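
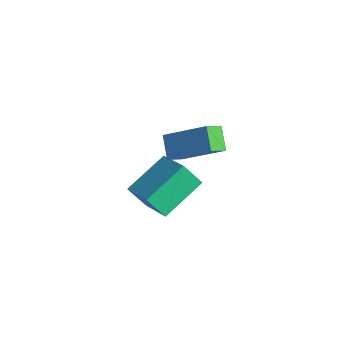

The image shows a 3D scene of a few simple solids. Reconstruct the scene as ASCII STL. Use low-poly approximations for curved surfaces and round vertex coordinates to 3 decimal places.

solid 
facet normal -0.427 -0.441 0.790
outer loop
vertex -1.076 0.005 1.229
vertex -2.618 0.165 0.484
vertex -0.844 -1.763 0.368
endloop
endfacet
facet normal 0.897 -0.093 0.433
outer loop
vertex -0.362 -1.265 -0.524
vertex -1.076 0.005 1.229
vertex -0.844 -1.763 0.368
endloop
endfacet
facet normal -0.427 -0.440 0.790
outer loop
vertex -0.844 -1.763 0.368
vertex -2.618 0.165 0.484
vertex -2.387 -1.603 -0.377
endloop
endfacet
facet normal 0.117 -0.893 -0.435
outer loop
vertex -2.387 -1.603 -0.377
vertex -0.362 -1.265 -0.524
vertex -0.844 -1.763 0.368
endloop
endfacet
facet normal -0.117 0.893 0.435
outer loop
vertex -1.076 0.005 1.229
vertex -2.136 0.663 -0.408
vertex -2.618 0.165 0.484
endloop
endfacet
facet normal 0.896 -0.094 0.433
outer loop
vertex -0.593 0.503 0.337
vertex -1.076 0.005 1.229
vertex -0.362 -1.265 -0.524
endloop
endfacet
facet normal -0.117 0.893 0.435
outer loop
vertex -0.593 0.503 0.337
vertex -2.136 0.663 -0.408
vertex -1.076 0.005 1.229
endloop
endfacet
facet normal -0.897 0.093 -0.432
outer loop
vertex -2.618 0.165 0.484
vertex -2.136 0.663 -0.408
vertex -2.387 -1.603 -0.377
endloop
endfacet
facet normal 0.117 -0.893 -0.435
outer loop
vertex -1.904 -1.105 -1.269
vertex -0.362 -1.265 -0.524
vertex -2.387 -1.603 -0.377
endloop
endfacet
facet normal -0.896 0.093 -0.433
outer loop
vertex -2.387 -1.603 -0.377
vertex -2.136 0.663 -0.408
vertex -1.904 -1.105 -1.269
endloop
endfacet
facet normal 0.427 0.440 -0.790
outer loop
vertex -1.904 -1.105 -1.269
vertex -0.593 0.503 0.337
vertex -0.362 -1.265 -0.524
endloop
endfacet
facet normal 0.427 0.441 -0.790
outer loop
vertex -2.136 0.663 -0.408
vertex -0.593 0.503 0.337
vertex -1.904 -1.105 -1.269
endloop
endfacet
facet normal -0.694 -0.433 -0.576
outer loop
vertex -1.05 -0.906 3.581
vertex -1.133 -0.209 3.157
vertex -0.308 -1.218 2.922
endloop
endfacet
facet normal 0.101 -0.850 0.517
outer loop
vertex 1.113 -0.331 4.103
vertex -1.05 -0.906 3.581
vertex -0.308 -1.218 2.922
endloop
endfacet
facet normal -0.694 -0.433 -0.576
outer loop
vertex -0.308 -1.218 2.922
vertex -1.133 -0.209 3.157
vertex -0.391 -0.521 2.498
endloop
endfacet
facet normal 0.714 -0.300 -0.633
outer loop
vertex -0.391 -0.521 2.498
vertex 1.113 -0.331 4.103
vertex -0.308 -1.218 2.922
endloop
endfacet
facet normal -0.714 0.300 0.633
outer loop
vertex -1.05 -0.906 3.581
vertex 0.288 0.678 4.338
vertex -1.133 -0.209 3.157
endloop
endfacet
facet normal 0.101 -0.850 0.517
outer loop
vertex 0.371 -0.019 4.762
vertex -1.05 -0.906 3.581
vertex 1.113 -0.331 4.103
endloop
endfacet
facet normal -0.714 0.300 0.633
outer loop
vertex 0.371 -0.019 4.762
vertex 0.288 0.678 4.338
vertex -1.05 -0.906 3.581
endloop
endfacet
facet normal -0.101 0.850 -0.517
outer loop
vertex -1.133 -0.209 3.157
vertex 0.288 0.678 4.338
vertex -0.391 -0.521 2.498
endloop
endfacet
facet normal 0.714 -0.300 -0.633
outer loop
vertex 1.03 0.366 3.679
vertex 1.113 -0.331 4.103
vertex -0.391 -0.521 2.498
endloop
endfacet
facet normal -0.101 0.850 -0.517
outer loop
vertex -0.391 -0.521 2.498
vertex 0.288 0.678 4.338
vertex 1.03 0.366 3.679
endloop
endfacet
facet normal 0.694 0.433 0.576
outer loop
vertex 1.03 0.366 3.679
vertex 0.371 -0.019 4.762
vertex 1.113 -0.331 4.103
endloop
endfacet
facet normal 0.694 0.433 0.576
outer loop
vertex 0.288 0.678 4.338
vertex 0.371 -0.019 4.762
vertex 1.03 0.366 3.679
endloop
endfacet

endsolid


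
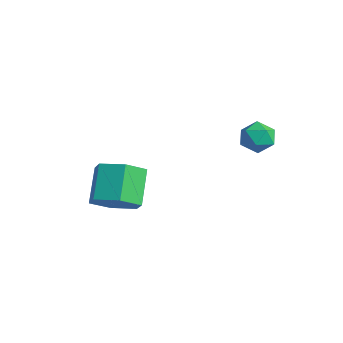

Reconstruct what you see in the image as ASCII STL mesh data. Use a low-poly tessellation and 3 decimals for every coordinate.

solid 
facet normal -0.267 0.947 -0.179
outer loop
vertex 1.857 2.098 0.621
vertex 1.253 2.019 1.106
vertex 1.94 2.264 1.377
endloop
endfacet
facet normal 0.441 0.865 -0.238
outer loop
vertex 1.857 2.098 0.621
vertex 1.94 2.264 1.377
vertex 2.499 1.875 1.0
endloop
endfacet
facet normal 0.564 0.370 -0.738
outer loop
vertex 1.857 2.098 0.621
vertex 2.499 1.875 1.0
vertex 2.157 1.391 0.496
endloop
endfacet
facet normal -0.068 0.146 -0.987
outer loop
vertex 1.857 2.098 0.621
vertex 2.157 1.391 0.496
vertex 1.387 1.48 0.562
endloop
endfacet
facet normal -0.580 0.503 -0.641
outer loop
vertex 1.857 2.098 0.621
vertex 1.387 1.48 0.562
vertex 1.253 2.019 1.106
endloop
endfacet
facet normal 0.687 0.618 0.382
outer loop
vertex 2.499 1.875 1.0
vertex 1.94 2.264 1.377
vertex 2.293 1.66 1.718
endloop
endfacet
facet normal -0.457 0.749 0.480
outer loop
vertex 1.94 2.264 1.377
vertex 1.253 2.019 1.106
vertex 1.523 1.749 1.784
endloop
endfacet
facet normal -0.963 0.030 -0.267
outer loop
vertex 1.253 2.019 1.106
vertex 1.387 1.48 0.562
vertex 1.181 1.265 1.28
endloop
endfacet
facet normal -0.134 -0.545 -0.827
outer loop
vertex 1.387 1.48 0.562
vertex 2.157 1.391 0.496
vertex 1.74 0.876 0.903
endloop
endfacet
facet normal 0.886 -0.183 -0.426
outer loop
vertex 2.157 1.391 0.496
vertex 2.499 1.875 1.0
vertex 2.427 1.121 1.174
endloop
endfacet
facet normal 0.068 -0.146 0.987
outer loop
vertex 1.823 1.042 1.659
vertex 2.293 1.66 1.718
vertex 1.523 1.749 1.784
endloop
endfacet
facet normal -0.564 -0.370 0.738
outer loop
vertex 1.823 1.042 1.659
vertex 1.523 1.749 1.784
vertex 1.181 1.265 1.28
endloop
endfacet
facet normal -0.441 -0.865 0.238
outer loop
vertex 1.823 1.042 1.659
vertex 1.181 1.265 1.28
vertex 1.74 0.876 0.903
endloop
endfacet
facet normal 0.267 -0.947 0.179
outer loop
vertex 1.823 1.042 1.659
vertex 1.74 0.876 0.903
vertex 2.427 1.121 1.174
endloop
endfacet
facet normal 0.580 -0.503 0.641
outer loop
vertex 1.823 1.042 1.659
vertex 2.427 1.121 1.174
vertex 2.293 1.66 1.718
endloop
endfacet
facet normal 0.134 0.545 0.827
outer loop
vertex 1.523 1.749 1.784
vertex 2.293 1.66 1.718
vertex 1.94 2.264 1.377
endloop
endfacet
facet normal -0.886 0.183 0.426
outer loop
vertex 1.181 1.265 1.28
vertex 1.523 1.749 1.784
vertex 1.253 2.019 1.106
endloop
endfacet
facet normal -0.687 -0.618 -0.382
outer loop
vertex 1.74 0.876 0.903
vertex 1.181 1.265 1.28
vertex 1.387 1.48 0.562
endloop
endfacet
facet normal 0.457 -0.749 -0.480
outer loop
vertex 2.427 1.121 1.174
vertex 1.74 0.876 0.903
vertex 2.157 1.391 0.496
endloop
endfacet
facet normal 0.963 -0.030 0.267
outer loop
vertex 2.293 1.66 1.718
vertex 2.427 1.121 1.174
vertex 2.499 1.875 1.0
endloop
endfacet
facet normal 0.546 -0.457 -0.702
outer loop
vertex 0.118 -3.361 -1.669
vertex -0.64 -3.153 -2.394
vertex 0.153 -2.452 -2.233
endloop
endfacet
facet normal 0.837 0.265 0.479
outer loop
vertex 0.118 -3.361 -1.669
vertex 0.153 -2.452 -2.233
vertex -0.821 -2.576 -0.461
endloop
endfacet
facet normal 0.837 0.266 0.479
outer loop
vertex -0.821 -2.576 -0.461
vertex 0.153 -2.452 -2.233
vertex -0.787 -1.667 -1.025
endloop
endfacet
facet normal -0.546 0.456 0.703
outer loop
vertex -0.821 -2.576 -0.461
vertex -0.787 -1.667 -1.025
vertex -1.58 -2.367 -1.186
endloop
endfacet
facet normal 0.546 -0.456 -0.703
outer loop
vertex 0.153 -2.452 -2.233
vertex -0.64 -3.153 -2.394
vertex -0.606 -2.244 -2.958
endloop
endfacet
facet normal 0.446 0.868 -0.217
outer loop
vertex 0.153 -2.452 -2.233
vertex -0.606 -2.244 -2.958
vertex -0.787 -1.667 -1.025
endloop
endfacet
facet normal 0.446 0.868 -0.217
outer loop
vertex -0.787 -1.667 -1.025
vertex -0.606 -2.244 -2.958
vertex -1.546 -1.459 -1.75
endloop
endfacet
facet normal -0.546 0.457 0.702
outer loop
vertex -0.787 -1.667 -1.025
vertex -1.546 -1.459 -1.75
vertex -1.58 -2.367 -1.186
endloop
endfacet
facet normal 0.546 -0.456 -0.703
outer loop
vertex -0.606 -2.244 -2.958
vertex -0.64 -3.153 -2.394
vertex -1.399 -2.944 -3.119
endloop
endfacet
facet normal -0.391 0.603 -0.696
outer loop
vertex -0.606 -2.244 -2.958
vertex -1.399 -2.944 -3.119
vertex -1.546 -1.459 -1.75
endloop
endfacet
facet normal -0.391 0.603 -0.696
outer loop
vertex -1.546 -1.459 -1.75
vertex -1.399 -2.944 -3.119
vertex -2.338 -2.159 -1.911
endloop
endfacet
facet normal -0.546 0.457 0.702
outer loop
vertex -1.546 -1.459 -1.75
vertex -2.338 -2.159 -1.911
vertex -1.58 -2.367 -1.186
endloop
endfacet
facet normal 0.546 -0.456 -0.703
outer loop
vertex -1.399 -2.944 -3.119
vertex -0.64 -3.153 -2.394
vertex -1.433 -3.853 -2.555
endloop
endfacet
facet normal -0.837 -0.265 -0.478
outer loop
vertex -1.399 -2.944 -3.119
vertex -1.433 -3.853 -2.555
vertex -2.338 -2.159 -1.911
endloop
endfacet
facet normal -0.837 -0.265 -0.479
outer loop
vertex -2.338 -2.159 -1.911
vertex -1.433 -3.853 -2.555
vertex -2.373 -3.068 -1.347
endloop
endfacet
facet normal -0.546 0.457 0.702
outer loop
vertex -2.338 -2.159 -1.911
vertex -2.373 -3.068 -1.347
vertex -1.58 -2.367 -1.186
endloop
endfacet
facet normal 0.546 -0.457 -0.702
outer loop
vertex -1.433 -3.853 -2.555
vertex -0.64 -3.153 -2.394
vertex -0.674 -4.061 -1.83
endloop
endfacet
facet normal -0.446 -0.868 0.217
outer loop
vertex -1.433 -3.853 -2.555
vertex -0.674 -4.061 -1.83
vertex -2.373 -3.068 -1.347
endloop
endfacet
facet normal -0.446 -0.868 0.217
outer loop
vertex -2.373 -3.068 -1.347
vertex -0.674 -4.061 -1.83
vertex -1.614 -3.276 -0.622
endloop
endfacet
facet normal -0.546 0.456 0.703
outer loop
vertex -2.373 -3.068 -1.347
vertex -1.614 -3.276 -0.622
vertex -1.58 -2.367 -1.186
endloop
endfacet
facet normal 0.546 -0.457 -0.702
outer loop
vertex -0.674 -4.061 -1.83
vertex -0.64 -3.153 -2.394
vertex 0.118 -3.361 -1.669
endloop
endfacet
facet normal 0.391 -0.602 0.696
outer loop
vertex -0.674 -4.061 -1.83
vertex 0.118 -3.361 -1.669
vertex -1.614 -3.276 -0.622
endloop
endfacet
facet normal 0.391 -0.603 0.696
outer loop
vertex -1.614 -3.276 -0.622
vertex 0.118 -3.361 -1.669
vertex -0.821 -2.576 -0.461
endloop
endfacet
facet normal -0.546 0.456 0.703
outer loop
vertex -1.614 -3.276 -0.622
vertex -0.821 -2.576 -0.461
vertex -1.58 -2.367 -1.186
endloop
endfacet

endsolid


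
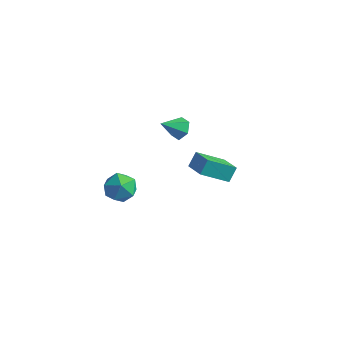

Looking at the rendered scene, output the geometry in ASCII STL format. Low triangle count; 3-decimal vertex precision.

solid 
facet normal 0.433 0.671 -0.602
outer loop
vertex -1.753 4.054 -3.793
vertex -2.179 3.783 -4.401
vertex -2.46 4.369 -3.95
endloop
endfacet
facet normal -0.079 0.297 0.952
outer loop
vertex -1.753 4.054 -3.793
vertex -2.46 4.369 -3.95
vertex -2.841 2.757 -3.479
endloop
endfacet
facet normal 0.432 0.671 -0.603
outer loop
vertex -2.46 4.369 -3.95
vertex -2.179 3.783 -4.401
vertex -2.887 4.098 -4.558
endloop
endfacet
facet normal -0.836 0.327 0.441
outer loop
vertex -2.46 4.369 -3.95
vertex -2.887 4.098 -4.558
vertex -2.841 2.757 -3.479
endloop
endfacet
facet normal 0.432 0.671 -0.602
outer loop
vertex -2.887 4.098 -4.558
vertex -2.179 3.783 -4.401
vertex -2.606 3.513 -5.008
endloop
endfacet
facet normal -0.933 -0.245 -0.264
outer loop
vertex -2.887 4.098 -4.558
vertex -2.606 3.513 -5.008
vertex -2.841 2.757 -3.479
endloop
endfacet
facet normal 0.433 0.671 -0.603
outer loop
vertex -2.606 3.513 -5.008
vertex -2.179 3.783 -4.401
vertex -1.899 3.198 -4.851
endloop
endfacet
facet normal -0.274 -0.845 -0.460
outer loop
vertex -2.606 3.513 -5.008
vertex -1.899 3.198 -4.851
vertex -2.841 2.757 -3.479
endloop
endfacet
facet normal 0.432 0.671 -0.603
outer loop
vertex -1.899 3.198 -4.851
vertex -2.179 3.783 -4.401
vertex -1.472 3.469 -4.244
endloop
endfacet
facet normal 0.483 -0.874 0.051
outer loop
vertex -1.899 3.198 -4.851
vertex -1.472 3.469 -4.244
vertex -2.841 2.757 -3.479
endloop
endfacet
facet normal 0.432 0.672 -0.602
outer loop
vertex -1.472 3.469 -4.244
vertex -2.179 3.783 -4.401
vertex -1.753 4.054 -3.793
endloop
endfacet
facet normal 0.580 -0.304 0.756
outer loop
vertex -1.472 3.469 -4.244
vertex -1.753 4.054 -3.793
vertex -2.841 2.757 -3.479
endloop
endfacet
facet normal -0.830 0.467 -0.305
outer loop
vertex 0.849 0.648 -2.502
vertex 1.932 1.861 -3.596
vertex 0.777 0.016 -3.274
endloop
endfacet
facet normal -0.552 -0.619 0.558
outer loop
vertex 1.948 -0.641 -2.844
vertex 0.849 0.648 -2.502
vertex 0.777 0.016 -3.274
endloop
endfacet
facet normal -0.830 0.467 -0.305
outer loop
vertex 0.777 0.016 -3.274
vertex 1.932 1.861 -3.596
vertex 1.861 1.23 -4.368
endloop
endfacet
facet normal -0.071 -0.632 -0.772
outer loop
vertex 1.861 1.23 -4.368
vertex 1.948 -0.641 -2.844
vertex 0.777 0.016 -3.274
endloop
endfacet
facet normal 0.071 0.632 0.772
outer loop
vertex 0.849 0.648 -2.502
vertex 3.103 1.204 -3.166
vertex 1.932 1.861 -3.596
endloop
endfacet
facet normal -0.553 -0.619 0.557
outer loop
vertex 2.019 -0.01 -2.072
vertex 0.849 0.648 -2.502
vertex 1.948 -0.641 -2.844
endloop
endfacet
facet normal 0.072 0.632 0.772
outer loop
vertex 2.019 -0.01 -2.072
vertex 3.103 1.204 -3.166
vertex 0.849 0.648 -2.502
endloop
endfacet
facet normal 0.552 0.620 -0.557
outer loop
vertex 1.932 1.861 -3.596
vertex 3.103 1.204 -3.166
vertex 1.861 1.23 -4.368
endloop
endfacet
facet normal -0.072 -0.632 -0.772
outer loop
vertex 3.031 0.572 -3.938
vertex 1.948 -0.641 -2.844
vertex 1.861 1.23 -4.368
endloop
endfacet
facet normal 0.553 0.619 -0.558
outer loop
vertex 1.861 1.23 -4.368
vertex 3.103 1.204 -3.166
vertex 3.031 0.572 -3.938
endloop
endfacet
facet normal 0.830 -0.466 0.305
outer loop
vertex 3.031 0.572 -3.938
vertex 2.019 -0.01 -2.072
vertex 1.948 -0.641 -2.844
endloop
endfacet
facet normal 0.830 -0.467 0.305
outer loop
vertex 3.103 1.204 -3.166
vertex 2.019 -0.01 -2.072
vertex 3.031 0.572 -3.938
endloop
endfacet
facet normal -0.801 -0.112 0.588
outer loop
vertex -2.049 -3.586 -2.975
vertex -1.644 -4.465 -2.591
vertex -1.436 -3.553 -2.134
endloop
endfacet
facet normal -0.669 0.579 0.465
outer loop
vertex -2.049 -3.586 -2.975
vertex -1.436 -3.553 -2.134
vertex -1.334 -2.835 -2.881
endloop
endfacet
facet normal -0.688 0.685 -0.239
outer loop
vertex -2.049 -3.586 -2.975
vertex -1.334 -2.835 -2.881
vertex -1.481 -3.303 -3.799
endloop
endfacet
facet normal -0.831 0.059 -0.553
outer loop
vertex -2.049 -3.586 -2.975
vertex -1.481 -3.303 -3.799
vertex -1.672 -4.31 -3.62
endloop
endfacet
facet normal -0.901 -0.433 -0.041
outer loop
vertex -2.049 -3.586 -2.975
vertex -1.672 -4.31 -3.62
vertex -1.644 -4.465 -2.591
endloop
endfacet
facet normal -0.007 0.721 0.692
outer loop
vertex -1.334 -2.835 -2.881
vertex -1.436 -3.553 -2.134
vertex -0.488 -3.25 -2.44
endloop
endfacet
facet normal -0.219 -0.397 0.891
outer loop
vertex -1.436 -3.553 -2.134
vertex -1.644 -4.465 -2.591
vertex -0.679 -4.257 -2.261
endloop
endfacet
facet normal -0.382 -0.915 -0.127
outer loop
vertex -1.644 -4.465 -2.591
vertex -1.672 -4.31 -3.62
vertex -0.826 -4.725 -3.179
endloop
endfacet
facet normal -0.271 -0.119 -0.955
outer loop
vertex -1.672 -4.31 -3.62
vertex -1.481 -3.303 -3.799
vertex -0.724 -4.007 -3.926
endloop
endfacet
facet normal -0.039 0.893 -0.449
outer loop
vertex -1.481 -3.303 -3.799
vertex -1.334 -2.835 -2.881
vertex -0.516 -3.095 -3.469
endloop
endfacet
facet normal 0.831 -0.059 0.553
outer loop
vertex -0.111 -3.974 -3.085
vertex -0.488 -3.25 -2.44
vertex -0.679 -4.257 -2.261
endloop
endfacet
facet normal 0.688 -0.685 0.239
outer loop
vertex -0.111 -3.974 -3.085
vertex -0.679 -4.257 -2.261
vertex -0.826 -4.725 -3.179
endloop
endfacet
facet normal 0.669 -0.579 -0.465
outer loop
vertex -0.111 -3.974 -3.085
vertex -0.826 -4.725 -3.179
vertex -0.724 -4.007 -3.926
endloop
endfacet
facet normal 0.801 0.112 -0.588
outer loop
vertex -0.111 -3.974 -3.085
vertex -0.724 -4.007 -3.926
vertex -0.516 -3.095 -3.469
endloop
endfacet
facet normal 0.901 0.433 0.041
outer loop
vertex -0.111 -3.974 -3.085
vertex -0.516 -3.095 -3.469
vertex -0.488 -3.25 -2.44
endloop
endfacet
facet normal 0.271 0.119 0.955
outer loop
vertex -0.679 -4.257 -2.261
vertex -0.488 -3.25 -2.44
vertex -1.436 -3.553 -2.134
endloop
endfacet
facet normal 0.039 -0.893 0.449
outer loop
vertex -0.826 -4.725 -3.179
vertex -0.679 -4.257 -2.261
vertex -1.644 -4.465 -2.591
endloop
endfacet
facet normal 0.007 -0.721 -0.692
outer loop
vertex -0.724 -4.007 -3.926
vertex -0.826 -4.725 -3.179
vertex -1.672 -4.31 -3.62
endloop
endfacet
facet normal 0.219 0.397 -0.891
outer loop
vertex -0.516 -3.095 -3.469
vertex -0.724 -4.007 -3.926
vertex -1.481 -3.303 -3.799
endloop
endfacet
facet normal 0.382 0.915 0.127
outer loop
vertex -0.488 -3.25 -2.44
vertex -0.516 -3.095 -3.469
vertex -1.334 -2.835 -2.881
endloop
endfacet

endsolid


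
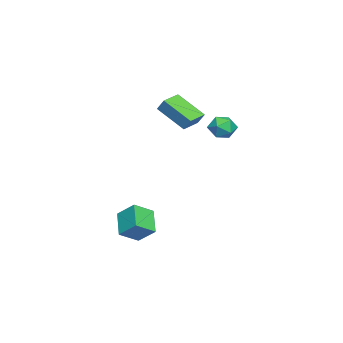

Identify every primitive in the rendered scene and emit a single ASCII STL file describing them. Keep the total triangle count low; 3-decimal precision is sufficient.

solid 
facet normal -0.925 0.364 0.115
outer loop
vertex -2.741 -1.71 3.063
vertex -2.491 -1.284 3.729
vertex -2.289 -0.203 1.928
endloop
endfacet
facet normal -0.302 -0.514 -0.803
outer loop
vertex -1.189 -0.636 1.791
vertex -2.741 -1.71 3.063
vertex -2.289 -0.203 1.928
endloop
endfacet
facet normal -0.925 0.364 0.115
outer loop
vertex -2.289 -0.203 1.928
vertex -2.491 -1.284 3.729
vertex -2.039 0.223 2.594
endloop
endfacet
facet normal 0.233 0.777 -0.585
outer loop
vertex -2.039 0.223 2.594
vertex -1.189 -0.636 1.791
vertex -2.289 -0.203 1.928
endloop
endfacet
facet normal -0.233 -0.777 0.585
outer loop
vertex -2.741 -1.71 3.063
vertex -1.391 -1.717 3.592
vertex -2.491 -1.284 3.729
endloop
endfacet
facet normal -0.302 -0.514 -0.803
outer loop
vertex -1.641 -2.143 2.926
vertex -2.741 -1.71 3.063
vertex -1.189 -0.636 1.791
endloop
endfacet
facet normal -0.233 -0.777 0.585
outer loop
vertex -1.641 -2.143 2.926
vertex -1.391 -1.717 3.592
vertex -2.741 -1.71 3.063
endloop
endfacet
facet normal 0.302 0.514 0.803
outer loop
vertex -2.491 -1.284 3.729
vertex -1.391 -1.717 3.592
vertex -2.039 0.223 2.594
endloop
endfacet
facet normal 0.233 0.777 -0.585
outer loop
vertex -0.939 -0.21 2.457
vertex -1.189 -0.636 1.791
vertex -2.039 0.223 2.594
endloop
endfacet
facet normal 0.302 0.514 0.803
outer loop
vertex -2.039 0.223 2.594
vertex -1.391 -1.717 3.592
vertex -0.939 -0.21 2.457
endloop
endfacet
facet normal 0.925 -0.364 -0.115
outer loop
vertex -0.939 -0.21 2.457
vertex -1.641 -2.143 2.926
vertex -1.189 -0.636 1.791
endloop
endfacet
facet normal 0.925 -0.364 -0.115
outer loop
vertex -1.391 -1.717 3.592
vertex -1.641 -2.143 2.926
vertex -0.939 -0.21 2.457
endloop
endfacet
facet normal -0.763 -0.280 0.583
outer loop
vertex 2.155 -3.119 -3.046
vertex 2.426 -2.177 -2.238
vertex 1.392 -2.357 -3.679
endloop
endfacet
facet normal -0.213 -0.742 -0.636
outer loop
vertex 2.574 -1.923 -4.582
vertex 2.155 -3.119 -3.046
vertex 1.392 -2.357 -3.679
endloop
endfacet
facet normal -0.763 -0.280 0.583
outer loop
vertex 1.392 -2.357 -3.679
vertex 2.426 -2.177 -2.238
vertex 1.663 -1.415 -2.871
endloop
endfacet
facet normal -0.610 0.610 -0.506
outer loop
vertex 1.663 -1.415 -2.871
vertex 2.574 -1.923 -4.582
vertex 1.392 -2.357 -3.679
endloop
endfacet
facet normal 0.610 -0.610 0.506
outer loop
vertex 2.155 -3.119 -3.046
vertex 3.608 -1.743 -3.141
vertex 2.426 -2.177 -2.238
endloop
endfacet
facet normal -0.213 -0.742 -0.636
outer loop
vertex 3.337 -2.685 -3.949
vertex 2.155 -3.119 -3.046
vertex 2.574 -1.923 -4.582
endloop
endfacet
facet normal 0.610 -0.610 0.506
outer loop
vertex 3.337 -2.685 -3.949
vertex 3.608 -1.743 -3.141
vertex 2.155 -3.119 -3.046
endloop
endfacet
facet normal 0.213 0.742 0.636
outer loop
vertex 2.426 -2.177 -2.238
vertex 3.608 -1.743 -3.141
vertex 1.663 -1.415 -2.871
endloop
endfacet
facet normal -0.610 0.610 -0.506
outer loop
vertex 2.845 -0.981 -3.774
vertex 2.574 -1.923 -4.582
vertex 1.663 -1.415 -2.871
endloop
endfacet
facet normal 0.213 0.742 0.636
outer loop
vertex 1.663 -1.415 -2.871
vertex 3.608 -1.743 -3.141
vertex 2.845 -0.981 -3.774
endloop
endfacet
facet normal 0.763 0.280 -0.583
outer loop
vertex 2.845 -0.981 -3.774
vertex 3.337 -2.685 -3.949
vertex 2.574 -1.923 -4.582
endloop
endfacet
facet normal 0.763 0.280 -0.583
outer loop
vertex 3.608 -1.743 -3.141
vertex 3.337 -2.685 -3.949
vertex 2.845 -0.981 -3.774
endloop
endfacet
facet normal -0.966 -0.141 0.216
outer loop
vertex -3.739 1.016 1.195
vertex -3.54 0.349 1.648
vertex -3.57 1.099 2.004
endloop
endfacet
facet normal -0.826 0.551 0.116
outer loop
vertex -3.739 1.016 1.195
vertex -3.57 1.099 2.004
vertex -3.277 1.653 1.46
endloop
endfacet
facet normal -0.558 0.630 -0.540
outer loop
vertex -3.739 1.016 1.195
vertex -3.277 1.653 1.46
vertex -3.065 1.246 0.767
endloop
endfacet
facet normal -0.532 -0.015 -0.846
outer loop
vertex -3.739 1.016 1.195
vertex -3.065 1.246 0.767
vertex -3.228 0.44 0.884
endloop
endfacet
facet normal -0.784 -0.491 -0.379
outer loop
vertex -3.739 1.016 1.195
vertex -3.228 0.44 0.884
vertex -3.54 0.349 1.648
endloop
endfacet
facet normal -0.323 0.745 0.584
outer loop
vertex -3.277 1.653 1.46
vertex -3.57 1.099 2.004
vertex -2.792 1.38 2.076
endloop
endfacet
facet normal -0.550 -0.376 0.746
outer loop
vertex -3.57 1.099 2.004
vertex -3.54 0.349 1.648
vertex -2.955 0.574 2.193
endloop
endfacet
facet normal -0.255 -0.942 -0.217
outer loop
vertex -3.54 0.349 1.648
vertex -3.228 0.44 0.884
vertex -2.743 0.167 1.5
endloop
endfacet
facet normal 0.152 -0.172 -0.973
outer loop
vertex -3.228 0.44 0.884
vertex -3.065 1.246 0.767
vertex -2.45 0.721 0.956
endloop
endfacet
facet normal 0.110 0.871 -0.478
outer loop
vertex -3.065 1.246 0.767
vertex -3.277 1.653 1.46
vertex -2.48 1.471 1.312
endloop
endfacet
facet normal 0.532 0.015 0.846
outer loop
vertex -2.281 0.804 1.765
vertex -2.792 1.38 2.076
vertex -2.955 0.574 2.193
endloop
endfacet
facet normal 0.558 -0.630 0.540
outer loop
vertex -2.281 0.804 1.765
vertex -2.955 0.574 2.193
vertex -2.743 0.167 1.5
endloop
endfacet
facet normal 0.826 -0.551 -0.116
outer loop
vertex -2.281 0.804 1.765
vertex -2.743 0.167 1.5
vertex -2.45 0.721 0.956
endloop
endfacet
facet normal 0.966 0.141 -0.216
outer loop
vertex -2.281 0.804 1.765
vertex -2.45 0.721 0.956
vertex -2.48 1.471 1.312
endloop
endfacet
facet normal 0.784 0.491 0.379
outer loop
vertex -2.281 0.804 1.765
vertex -2.48 1.471 1.312
vertex -2.792 1.38 2.076
endloop
endfacet
facet normal -0.152 0.172 0.973
outer loop
vertex -2.955 0.574 2.193
vertex -2.792 1.38 2.076
vertex -3.57 1.099 2.004
endloop
endfacet
facet normal -0.110 -0.871 0.478
outer loop
vertex -2.743 0.167 1.5
vertex -2.955 0.574 2.193
vertex -3.54 0.349 1.648
endloop
endfacet
facet normal 0.323 -0.745 -0.584
outer loop
vertex -2.45 0.721 0.956
vertex -2.743 0.167 1.5
vertex -3.228 0.44 0.884
endloop
endfacet
facet normal 0.550 0.376 -0.746
outer loop
vertex -2.48 1.471 1.312
vertex -2.45 0.721 0.956
vertex -3.065 1.246 0.767
endloop
endfacet
facet normal 0.255 0.942 0.217
outer loop
vertex -2.792 1.38 2.076
vertex -2.48 1.471 1.312
vertex -3.277 1.653 1.46
endloop
endfacet

endsolid


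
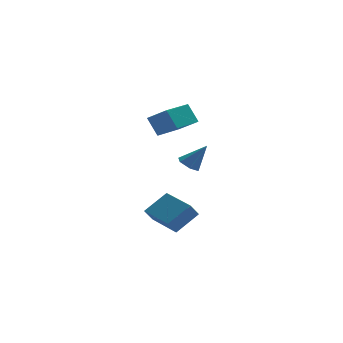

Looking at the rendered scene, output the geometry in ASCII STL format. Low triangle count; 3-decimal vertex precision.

solid 
facet normal -0.361 0.387 0.848
outer loop
vertex -0.286 1.271 3.593
vertex 0.957 2.473 3.574
vertex -1.094 2.095 2.873
endloop
endfacet
facet normal -0.719 -0.695 0.011
outer loop
vertex -0.657 1.627 1.846
vertex -0.286 1.271 3.593
vertex -1.094 2.095 2.873
endloop
endfacet
facet normal -0.361 0.387 0.848
outer loop
vertex -1.094 2.095 2.873
vertex 0.957 2.473 3.574
vertex 0.149 3.297 2.854
endloop
endfacet
facet normal -0.594 0.606 -0.529
outer loop
vertex 0.149 3.297 2.854
vertex -0.657 1.627 1.846
vertex -1.094 2.095 2.873
endloop
endfacet
facet normal 0.594 -0.606 0.529
outer loop
vertex -0.286 1.271 3.593
vertex 1.394 2.005 2.547
vertex 0.957 2.473 3.574
endloop
endfacet
facet normal -0.719 -0.695 0.011
outer loop
vertex 0.151 0.803 2.566
vertex -0.286 1.271 3.593
vertex -0.657 1.627 1.846
endloop
endfacet
facet normal 0.594 -0.606 0.529
outer loop
vertex 0.151 0.803 2.566
vertex 1.394 2.005 2.547
vertex -0.286 1.271 3.593
endloop
endfacet
facet normal 0.719 0.695 -0.011
outer loop
vertex 0.957 2.473 3.574
vertex 1.394 2.005 2.547
vertex 0.149 3.297 2.854
endloop
endfacet
facet normal -0.594 0.606 -0.529
outer loop
vertex 0.586 2.829 1.827
vertex -0.657 1.627 1.846
vertex 0.149 3.297 2.854
endloop
endfacet
facet normal 0.719 0.695 -0.011
outer loop
vertex 0.149 3.297 2.854
vertex 1.394 2.005 2.547
vertex 0.586 2.829 1.827
endloop
endfacet
facet normal 0.361 -0.387 -0.848
outer loop
vertex 0.586 2.829 1.827
vertex 0.151 0.803 2.566
vertex -0.657 1.627 1.846
endloop
endfacet
facet normal 0.361 -0.387 -0.848
outer loop
vertex 1.394 2.005 2.547
vertex 0.151 0.803 2.566
vertex 0.586 2.829 1.827
endloop
endfacet
facet normal -0.584 0.076 -0.808
outer loop
vertex 1.372 1.828 -0.686
vertex 0.934 2.159 -0.338
vertex 1.407 2.477 -0.65
endloop
endfacet
facet normal 0.962 -0.037 -0.271
outer loop
vertex 1.372 1.828 -0.686
vertex 1.407 2.477 -0.65
vertex 1.826 2.041 0.898
endloop
endfacet
facet normal -0.584 0.076 -0.808
outer loop
vertex 1.407 2.477 -0.65
vertex 0.934 2.159 -0.338
vertex 0.969 2.807 -0.302
endloop
endfacet
facet normal 0.626 0.778 0.050
outer loop
vertex 1.407 2.477 -0.65
vertex 0.969 2.807 -0.302
vertex 1.826 2.041 0.898
endloop
endfacet
facet normal -0.583 0.076 -0.809
outer loop
vertex 0.969 2.807 -0.302
vertex 0.934 2.159 -0.338
vertex 0.495 2.489 0.01
endloop
endfacet
facet normal -0.135 0.789 0.600
outer loop
vertex 0.969 2.807 -0.302
vertex 0.495 2.489 0.01
vertex 1.826 2.041 0.898
endloop
endfacet
facet normal -0.583 0.078 -0.809
outer loop
vertex 0.495 2.489 0.01
vertex 0.934 2.159 -0.338
vertex 0.46 1.841 -0.027
endloop
endfacet
facet normal -0.559 -0.017 0.829
outer loop
vertex 0.495 2.489 0.01
vertex 0.46 1.841 -0.027
vertex 1.826 2.041 0.898
endloop
endfacet
facet normal -0.583 0.079 -0.809
outer loop
vertex 0.46 1.841 -0.027
vertex 0.934 2.159 -0.338
vertex 0.898 1.511 -0.375
endloop
endfacet
facet normal -0.223 -0.832 0.509
outer loop
vertex 0.46 1.841 -0.027
vertex 0.898 1.511 -0.375
vertex 1.826 2.041 0.898
endloop
endfacet
facet normal -0.583 0.079 -0.809
outer loop
vertex 0.898 1.511 -0.375
vertex 0.934 2.159 -0.338
vertex 1.372 1.828 -0.686
endloop
endfacet
facet normal 0.537 -0.843 -0.041
outer loop
vertex 0.898 1.511 -0.375
vertex 1.372 1.828 -0.686
vertex 1.826 2.041 0.898
endloop
endfacet
facet normal -0.740 -0.293 -0.606
outer loop
vertex -0.257 1.024 -3.852
vertex -1.158 2.817 -3.618
vertex 0.206 1.351 -4.576
endloop
endfacet
facet normal 0.446 -0.888 -0.116
outer loop
vertex 1.398 1.823 -3.602
vertex -0.257 1.024 -3.852
vertex 0.206 1.351 -4.576
endloop
endfacet
facet normal -0.740 -0.293 -0.605
outer loop
vertex 0.206 1.351 -4.576
vertex -1.158 2.817 -3.618
vertex -0.695 3.144 -4.343
endloop
endfacet
facet normal 0.503 0.355 -0.788
outer loop
vertex -0.695 3.144 -4.343
vertex 1.398 1.823 -3.602
vertex 0.206 1.351 -4.576
endloop
endfacet
facet normal -0.503 -0.356 0.788
outer loop
vertex -0.257 1.024 -3.852
vertex 0.034 3.289 -2.644
vertex -1.158 2.817 -3.618
endloop
endfacet
facet normal 0.446 -0.888 -0.116
outer loop
vertex 0.935 1.496 -2.877
vertex -0.257 1.024 -3.852
vertex 1.398 1.823 -3.602
endloop
endfacet
facet normal -0.503 -0.355 0.788
outer loop
vertex 0.935 1.496 -2.877
vertex 0.034 3.289 -2.644
vertex -0.257 1.024 -3.852
endloop
endfacet
facet normal -0.446 0.888 0.116
outer loop
vertex -1.158 2.817 -3.618
vertex 0.034 3.289 -2.644
vertex -0.695 3.144 -4.343
endloop
endfacet
facet normal 0.503 0.356 -0.788
outer loop
vertex 0.497 3.616 -3.368
vertex 1.398 1.823 -3.602
vertex -0.695 3.144 -4.343
endloop
endfacet
facet normal -0.446 0.888 0.116
outer loop
vertex -0.695 3.144 -4.343
vertex 0.034 3.289 -2.644
vertex 0.497 3.616 -3.368
endloop
endfacet
facet normal 0.740 0.293 0.605
outer loop
vertex 0.497 3.616 -3.368
vertex 0.935 1.496 -2.877
vertex 1.398 1.823 -3.602
endloop
endfacet
facet normal 0.740 0.293 0.606
outer loop
vertex 0.034 3.289 -2.644
vertex 0.935 1.496 -2.877
vertex 0.497 3.616 -3.368
endloop
endfacet

endsolid


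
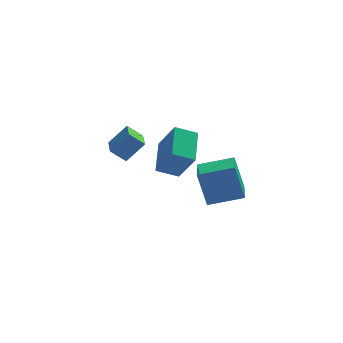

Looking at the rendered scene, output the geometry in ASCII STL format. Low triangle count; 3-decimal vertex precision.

solid 
facet normal -0.645 -0.167 -0.745
outer loop
vertex -2.794 0.195 1.34
vertex -2.944 1.654 1.142
vertex -2.067 0.185 0.713
endloop
endfacet
facet normal 0.102 -0.986 0.133
outer loop
vertex -1.216 0.406 1.698
vertex -2.794 0.195 1.34
vertex -2.067 0.185 0.713
endloop
endfacet
facet normal -0.645 -0.167 -0.746
outer loop
vertex -2.067 0.185 0.713
vertex -2.944 1.654 1.142
vertex -2.217 1.644 0.516
endloop
endfacet
facet normal 0.758 -0.010 -0.652
outer loop
vertex -2.217 1.644 0.516
vertex -1.216 0.406 1.698
vertex -2.067 0.185 0.713
endloop
endfacet
facet normal -0.758 0.011 0.652
outer loop
vertex -2.794 0.195 1.34
vertex -2.093 1.875 2.127
vertex -2.944 1.654 1.142
endloop
endfacet
facet normal 0.102 -0.986 0.134
outer loop
vertex -1.943 0.416 2.324
vertex -2.794 0.195 1.34
vertex -1.216 0.406 1.698
endloop
endfacet
facet normal -0.757 0.010 0.653
outer loop
vertex -1.943 0.416 2.324
vertex -2.093 1.875 2.127
vertex -2.794 0.195 1.34
endloop
endfacet
facet normal -0.101 0.986 -0.134
outer loop
vertex -2.944 1.654 1.142
vertex -2.093 1.875 2.127
vertex -2.217 1.644 0.516
endloop
endfacet
facet normal 0.758 -0.011 -0.653
outer loop
vertex -1.366 1.865 1.5
vertex -1.216 0.406 1.698
vertex -2.217 1.644 0.516
endloop
endfacet
facet normal -0.102 0.986 -0.134
outer loop
vertex -2.217 1.644 0.516
vertex -2.093 1.875 2.127
vertex -1.366 1.865 1.5
endloop
endfacet
facet normal 0.645 0.168 0.746
outer loop
vertex -1.366 1.865 1.5
vertex -1.943 0.416 2.324
vertex -1.216 0.406 1.698
endloop
endfacet
facet normal 0.645 0.167 0.745
outer loop
vertex -2.093 1.875 2.127
vertex -1.943 0.416 2.324
vertex -1.366 1.865 1.5
endloop
endfacet
facet normal -0.417 0.413 -0.810
outer loop
vertex -0.623 -3.721 2.222
vertex -0.533 -2.065 3.02
vertex 0.376 -3.566 1.787
endloop
endfacet
facet normal -0.049 -0.900 -0.433
outer loop
vertex 1.093 -4.275 3.18
vertex -0.623 -3.721 2.222
vertex 0.376 -3.566 1.787
endloop
endfacet
facet normal -0.417 0.413 -0.810
outer loop
vertex 0.376 -3.566 1.787
vertex -0.533 -2.065 3.02
vertex 0.465 -1.91 2.585
endloop
endfacet
facet normal 0.908 0.142 -0.395
outer loop
vertex 0.465 -1.91 2.585
vertex 1.093 -4.275 3.18
vertex 0.376 -3.566 1.787
endloop
endfacet
facet normal -0.908 -0.141 0.395
outer loop
vertex -0.623 -3.721 2.222
vertex 0.184 -2.774 4.413
vertex -0.533 -2.065 3.02
endloop
endfacet
facet normal -0.049 -0.900 -0.433
outer loop
vertex 0.095 -4.43 3.615
vertex -0.623 -3.721 2.222
vertex 1.093 -4.275 3.18
endloop
endfacet
facet normal -0.907 -0.142 0.396
outer loop
vertex 0.095 -4.43 3.615
vertex 0.184 -2.774 4.413
vertex -0.623 -3.721 2.222
endloop
endfacet
facet normal 0.049 0.900 0.433
outer loop
vertex -0.533 -2.065 3.02
vertex 0.184 -2.774 4.413
vertex 0.465 -1.91 2.585
endloop
endfacet
facet normal 0.907 0.141 -0.396
outer loop
vertex 1.183 -2.619 3.978
vertex 1.093 -4.275 3.18
vertex 0.465 -1.91 2.585
endloop
endfacet
facet normal 0.049 0.900 0.433
outer loop
vertex 0.465 -1.91 2.585
vertex 0.184 -2.774 4.413
vertex 1.183 -2.619 3.978
endloop
endfacet
facet normal 0.417 -0.413 0.810
outer loop
vertex 1.183 -2.619 3.978
vertex 0.095 -4.43 3.615
vertex 1.093 -4.275 3.18
endloop
endfacet
facet normal 0.417 -0.413 0.810
outer loop
vertex 0.184 -2.774 4.413
vertex 0.095 -4.43 3.615
vertex 1.183 -2.619 3.978
endloop
endfacet
facet normal -0.967 -0.045 -0.252
outer loop
vertex 1.128 0.947 -0.578
vertex 1.14 2.995 -0.993
vertex 1.61 0.583 -2.358
endloop
endfacet
facet normal -0.005 -0.980 0.199
outer loop
vertex 3.34 0.665 -1.907
vertex 1.128 0.947 -0.578
vertex 1.61 0.583 -2.358
endloop
endfacet
facet normal -0.967 -0.046 -0.252
outer loop
vertex 1.61 0.583 -2.358
vertex 1.14 2.995 -0.993
vertex 1.622 2.631 -2.774
endloop
endfacet
facet normal 0.256 -0.194 -0.947
outer loop
vertex 1.622 2.631 -2.774
vertex 3.34 0.665 -1.907
vertex 1.61 0.583 -2.358
endloop
endfacet
facet normal -0.256 0.193 0.947
outer loop
vertex 1.128 0.947 -0.578
vertex 2.87 3.077 -0.542
vertex 1.14 2.995 -0.993
endloop
endfacet
facet normal -0.005 -0.980 0.199
outer loop
vertex 2.858 1.029 -0.126
vertex 1.128 0.947 -0.578
vertex 3.34 0.665 -1.907
endloop
endfacet
facet normal -0.257 0.194 0.947
outer loop
vertex 2.858 1.029 -0.126
vertex 2.87 3.077 -0.542
vertex 1.128 0.947 -0.578
endloop
endfacet
facet normal 0.005 0.980 -0.199
outer loop
vertex 1.14 2.995 -0.993
vertex 2.87 3.077 -0.542
vertex 1.622 2.631 -2.774
endloop
endfacet
facet normal 0.257 -0.193 -0.947
outer loop
vertex 3.352 2.713 -2.322
vertex 3.34 0.665 -1.907
vertex 1.622 2.631 -2.774
endloop
endfacet
facet normal 0.006 0.980 -0.199
outer loop
vertex 1.622 2.631 -2.774
vertex 2.87 3.077 -0.542
vertex 3.352 2.713 -2.322
endloop
endfacet
facet normal 0.967 0.045 0.252
outer loop
vertex 3.352 2.713 -2.322
vertex 2.858 1.029 -0.126
vertex 3.34 0.665 -1.907
endloop
endfacet
facet normal 0.967 0.046 0.252
outer loop
vertex 2.87 3.077 -0.542
vertex 2.858 1.029 -0.126
vertex 3.352 2.713 -2.322
endloop
endfacet

endsolid


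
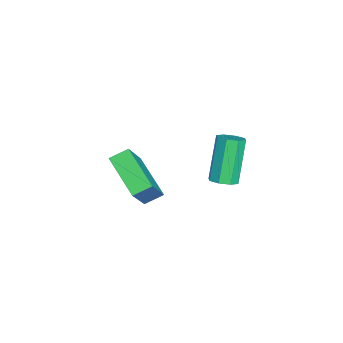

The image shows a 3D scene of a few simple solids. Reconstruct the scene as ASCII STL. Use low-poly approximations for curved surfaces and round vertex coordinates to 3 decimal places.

solid 
facet normal -0.621 0.115 -0.775
outer loop
vertex -0.721 -0.444 -2.739
vertex -1.04 0.268 -2.378
vertex 0.646 0.644 -3.672
endloop
endfacet
facet normal 0.371 -0.828 -0.421
outer loop
vertex 2.0 0.392 -1.982
vertex -0.721 -0.444 -2.739
vertex 0.646 0.644 -3.672
endloop
endfacet
facet normal -0.621 0.116 -0.775
outer loop
vertex 0.646 0.644 -3.672
vertex -1.04 0.268 -2.378
vertex 0.327 1.356 -3.31
endloop
endfacet
facet normal 0.690 0.549 -0.471
outer loop
vertex 0.327 1.356 -3.31
vertex 2.0 0.392 -1.982
vertex 0.646 0.644 -3.672
endloop
endfacet
facet normal -0.691 -0.548 0.471
outer loop
vertex -0.721 -0.444 -2.739
vertex 0.314 0.016 -0.688
vertex -1.04 0.268 -2.378
endloop
endfacet
facet normal 0.371 -0.827 -0.421
outer loop
vertex 0.633 -0.696 -1.05
vertex -0.721 -0.444 -2.739
vertex 2.0 0.392 -1.982
endloop
endfacet
facet normal -0.690 -0.549 0.471
outer loop
vertex 0.633 -0.696 -1.05
vertex 0.314 0.016 -0.688
vertex -0.721 -0.444 -2.739
endloop
endfacet
facet normal -0.372 0.827 0.421
outer loop
vertex -1.04 0.268 -2.378
vertex 0.314 0.016 -0.688
vertex 0.327 1.356 -3.31
endloop
endfacet
facet normal 0.690 0.548 -0.472
outer loop
vertex 1.681 1.104 -1.621
vertex 2.0 0.392 -1.982
vertex 0.327 1.356 -3.31
endloop
endfacet
facet normal -0.371 0.828 0.421
outer loop
vertex 0.327 1.356 -3.31
vertex 0.314 0.016 -0.688
vertex 1.681 1.104 -1.621
endloop
endfacet
facet normal 0.621 -0.115 0.776
outer loop
vertex 1.681 1.104 -1.621
vertex 0.633 -0.696 -1.05
vertex 2.0 0.392 -1.982
endloop
endfacet
facet normal 0.621 -0.116 0.775
outer loop
vertex 0.314 0.016 -0.688
vertex 0.633 -0.696 -1.05
vertex 1.681 1.104 -1.621
endloop
endfacet
facet normal 0.486 -0.085 -0.870
outer loop
vertex 3.943 4.219 0.798
vertex 3.518 3.918 0.59
vertex 3.646 4.463 0.608
endloop
endfacet
facet normal 0.533 0.818 0.217
outer loop
vertex 3.943 4.219 0.798
vertex 3.646 4.463 0.608
vertex 3.006 4.383 2.477
endloop
endfacet
facet normal 0.533 0.818 0.217
outer loop
vertex 3.006 4.383 2.477
vertex 3.646 4.463 0.608
vertex 2.709 4.627 2.287
endloop
endfacet
facet normal -0.486 0.086 0.870
outer loop
vertex 3.006 4.383 2.477
vertex 2.709 4.627 2.287
vertex 2.582 4.082 2.27
endloop
endfacet
facet normal 0.485 -0.085 -0.870
outer loop
vertex 3.646 4.463 0.608
vertex 3.518 3.918 0.59
vertex 3.274 4.387 0.408
endloop
endfacet
facet normal -0.114 0.981 -0.160
outer loop
vertex 3.646 4.463 0.608
vertex 3.274 4.387 0.408
vertex 2.709 4.627 2.287
endloop
endfacet
facet normal -0.112 0.981 -0.159
outer loop
vertex 2.709 4.627 2.287
vertex 3.274 4.387 0.408
vertex 2.337 4.552 2.087
endloop
endfacet
facet normal -0.485 0.086 0.870
outer loop
vertex 2.709 4.627 2.287
vertex 2.337 4.552 2.087
vertex 2.582 4.082 2.27
endloop
endfacet
facet normal 0.485 -0.085 -0.870
outer loop
vertex 3.274 4.387 0.408
vertex 3.518 3.918 0.59
vertex 3.046 4.037 0.315
endloop
endfacet
facet normal -0.693 0.569 -0.443
outer loop
vertex 3.274 4.387 0.408
vertex 3.046 4.037 0.315
vertex 2.337 4.552 2.087
endloop
endfacet
facet normal -0.693 0.569 -0.443
outer loop
vertex 2.337 4.552 2.087
vertex 3.046 4.037 0.315
vertex 2.109 4.202 1.994
endloop
endfacet
facet normal -0.486 0.085 0.870
outer loop
vertex 2.337 4.552 2.087
vertex 2.109 4.202 1.994
vertex 2.582 4.082 2.27
endloop
endfacet
facet normal 0.485 -0.085 -0.870
outer loop
vertex 3.046 4.037 0.315
vertex 3.518 3.918 0.59
vertex 3.094 3.617 0.383
endloop
endfacet
facet normal -0.867 -0.175 -0.467
outer loop
vertex 3.046 4.037 0.315
vertex 3.094 3.617 0.383
vertex 2.109 4.202 1.994
endloop
endfacet
facet normal -0.867 -0.174 -0.467
outer loop
vertex 2.109 4.202 1.994
vertex 3.094 3.617 0.383
vertex 2.157 3.781 2.062
endloop
endfacet
facet normal -0.486 0.085 0.870
outer loop
vertex 2.109 4.202 1.994
vertex 2.157 3.781 2.062
vertex 2.582 4.082 2.27
endloop
endfacet
facet normal 0.486 -0.086 -0.870
outer loop
vertex 3.094 3.617 0.383
vertex 3.518 3.918 0.59
vertex 3.391 3.373 0.573
endloop
endfacet
facet normal -0.533 -0.818 -0.217
outer loop
vertex 3.094 3.617 0.383
vertex 3.391 3.373 0.573
vertex 2.157 3.781 2.062
endloop
endfacet
facet normal -0.533 -0.818 -0.217
outer loop
vertex 2.157 3.781 2.062
vertex 3.391 3.373 0.573
vertex 2.454 3.537 2.252
endloop
endfacet
facet normal -0.486 0.085 0.870
outer loop
vertex 2.157 3.781 2.062
vertex 2.454 3.537 2.252
vertex 2.582 4.082 2.27
endloop
endfacet
facet normal 0.485 -0.086 -0.870
outer loop
vertex 3.391 3.373 0.573
vertex 3.518 3.918 0.59
vertex 3.763 3.448 0.773
endloop
endfacet
facet normal 0.112 -0.981 0.159
outer loop
vertex 3.391 3.373 0.573
vertex 3.763 3.448 0.773
vertex 2.454 3.537 2.252
endloop
endfacet
facet normal 0.114 -0.980 0.160
outer loop
vertex 2.454 3.537 2.252
vertex 3.763 3.448 0.773
vertex 2.826 3.613 2.452
endloop
endfacet
facet normal -0.485 0.085 0.870
outer loop
vertex 2.454 3.537 2.252
vertex 2.826 3.613 2.452
vertex 2.582 4.082 2.27
endloop
endfacet
facet normal 0.486 -0.085 -0.870
outer loop
vertex 3.763 3.448 0.773
vertex 3.518 3.918 0.59
vertex 3.991 3.798 0.866
endloop
endfacet
facet normal 0.693 -0.569 0.443
outer loop
vertex 3.763 3.448 0.773
vertex 3.991 3.798 0.866
vertex 2.826 3.613 2.452
endloop
endfacet
facet normal 0.693 -0.569 0.443
outer loop
vertex 2.826 3.613 2.452
vertex 3.991 3.798 0.866
vertex 3.054 3.963 2.545
endloop
endfacet
facet normal -0.485 0.085 0.870
outer loop
vertex 2.826 3.613 2.452
vertex 3.054 3.963 2.545
vertex 2.582 4.082 2.27
endloop
endfacet
facet normal 0.486 -0.085 -0.870
outer loop
vertex 3.991 3.798 0.866
vertex 3.518 3.918 0.59
vertex 3.943 4.219 0.798
endloop
endfacet
facet normal 0.867 0.174 0.467
outer loop
vertex 3.991 3.798 0.866
vertex 3.943 4.219 0.798
vertex 3.054 3.963 2.545
endloop
endfacet
facet normal 0.867 0.175 0.467
outer loop
vertex 3.054 3.963 2.545
vertex 3.943 4.219 0.798
vertex 3.006 4.383 2.477
endloop
endfacet
facet normal -0.485 0.085 0.870
outer loop
vertex 3.054 3.963 2.545
vertex 3.006 4.383 2.477
vertex 2.582 4.082 2.27
endloop
endfacet

endsolid


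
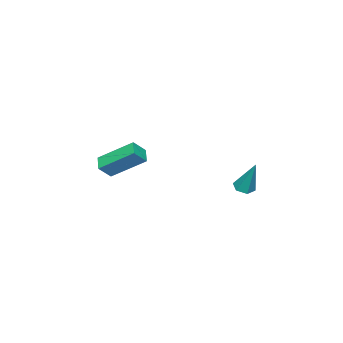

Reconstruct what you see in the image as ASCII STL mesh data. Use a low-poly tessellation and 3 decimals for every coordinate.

solid 
facet normal -0.118 -0.385 -0.915
outer loop
vertex -2.53 2.26 2.784
vertex -3.059 2.365 2.808
vertex -2.718 2.734 2.609
endloop
endfacet
facet normal 0.930 0.367 -0.006
outer loop
vertex -2.53 2.26 2.784
vertex -2.718 2.734 2.609
vertex -2.841 3.075 4.492
endloop
endfacet
facet normal -0.119 -0.384 -0.916
outer loop
vertex -2.718 2.734 2.609
vertex -3.059 2.365 2.808
vertex -3.247 2.84 2.633
endloop
endfacet
facet normal 0.187 0.969 -0.163
outer loop
vertex -2.718 2.734 2.609
vertex -3.247 2.84 2.633
vertex -2.841 3.075 4.492
endloop
endfacet
facet normal -0.119 -0.384 -0.916
outer loop
vertex -3.247 2.84 2.633
vertex -3.059 2.365 2.808
vertex -3.588 2.471 2.832
endloop
endfacet
facet normal -0.714 0.697 0.068
outer loop
vertex -3.247 2.84 2.633
vertex -3.588 2.471 2.832
vertex -2.841 3.075 4.492
endloop
endfacet
facet normal -0.119 -0.386 -0.915
outer loop
vertex -3.588 2.471 2.832
vertex -3.059 2.365 2.808
vertex -3.399 1.996 3.008
endloop
endfacet
facet normal -0.872 -0.178 0.457
outer loop
vertex -3.588 2.471 2.832
vertex -3.399 1.996 3.008
vertex -2.841 3.075 4.492
endloop
endfacet
facet normal -0.118 -0.387 -0.915
outer loop
vertex -3.399 1.996 3.008
vertex -3.059 2.365 2.808
vertex -2.87 1.891 2.984
endloop
endfacet
facet normal -0.127 -0.779 0.614
outer loop
vertex -3.399 1.996 3.008
vertex -2.87 1.891 2.984
vertex -2.841 3.075 4.492
endloop
endfacet
facet normal -0.118 -0.387 -0.915
outer loop
vertex -2.87 1.891 2.984
vertex -3.059 2.365 2.808
vertex -2.53 2.26 2.784
endloop
endfacet
facet normal 0.774 -0.506 0.382
outer loop
vertex -2.87 1.891 2.984
vertex -2.53 2.26 2.784
vertex -2.841 3.075 4.492
endloop
endfacet
facet normal -0.628 0.306 -0.715
outer loop
vertex -2.015 -4.222 2.855
vertex -2.581 -2.62 4.038
vertex -1.403 -3.756 2.517
endloop
endfacet
facet normal 0.274 -0.774 -0.571
outer loop
vertex -0.819 -4.04 3.182
vertex -2.015 -4.222 2.855
vertex -1.403 -3.756 2.517
endloop
endfacet
facet normal -0.629 0.306 -0.715
outer loop
vertex -1.403 -3.756 2.517
vertex -2.581 -2.62 4.038
vertex -1.97 -2.154 3.7
endloop
endfacet
facet normal 0.728 0.555 -0.402
outer loop
vertex -1.97 -2.154 3.7
vertex -0.819 -4.04 3.182
vertex -1.403 -3.756 2.517
endloop
endfacet
facet normal -0.728 -0.555 0.403
outer loop
vertex -2.015 -4.222 2.855
vertex -1.997 -2.904 4.703
vertex -2.581 -2.62 4.038
endloop
endfacet
facet normal 0.274 -0.774 -0.571
outer loop
vertex -1.43 -4.506 3.52
vertex -2.015 -4.222 2.855
vertex -0.819 -4.04 3.182
endloop
endfacet
facet normal -0.728 -0.555 0.403
outer loop
vertex -1.43 -4.506 3.52
vertex -1.997 -2.904 4.703
vertex -2.015 -4.222 2.855
endloop
endfacet
facet normal -0.274 0.774 0.571
outer loop
vertex -2.581 -2.62 4.038
vertex -1.997 -2.904 4.703
vertex -1.97 -2.154 3.7
endloop
endfacet
facet normal 0.728 0.555 -0.403
outer loop
vertex -1.385 -2.438 4.365
vertex -0.819 -4.04 3.182
vertex -1.97 -2.154 3.7
endloop
endfacet
facet normal -0.274 0.774 0.571
outer loop
vertex -1.97 -2.154 3.7
vertex -1.997 -2.904 4.703
vertex -1.385 -2.438 4.365
endloop
endfacet
facet normal 0.629 -0.306 0.715
outer loop
vertex -1.385 -2.438 4.365
vertex -1.43 -4.506 3.52
vertex -0.819 -4.04 3.182
endloop
endfacet
facet normal 0.628 -0.306 0.715
outer loop
vertex -1.997 -2.904 4.703
vertex -1.43 -4.506 3.52
vertex -1.385 -2.438 4.365
endloop
endfacet

endsolid


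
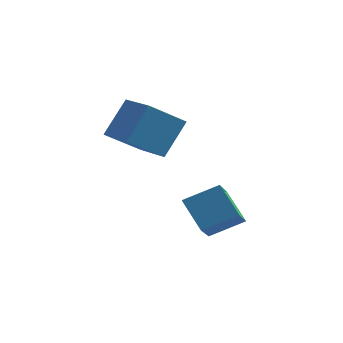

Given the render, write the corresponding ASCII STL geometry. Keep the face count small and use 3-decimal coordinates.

solid 
facet normal -0.596 0.400 0.697
outer loop
vertex 1.064 -2.759 -0.138
vertex 0.877 -1.298 -1.136
vertex -0.146 -3.379 -0.817
endloop
endfacet
facet normal 0.106 -0.821 0.561
outer loop
vertex 0.783 -4.002 -1.904
vertex 1.064 -2.759 -0.138
vertex -0.146 -3.379 -0.817
endloop
endfacet
facet normal -0.595 0.399 0.697
outer loop
vertex -0.146 -3.379 -0.817
vertex 0.877 -1.298 -1.136
vertex -0.334 -1.917 -1.815
endloop
endfacet
facet normal -0.796 -0.408 -0.447
outer loop
vertex -0.334 -1.917 -1.815
vertex 0.783 -4.002 -1.904
vertex -0.146 -3.379 -0.817
endloop
endfacet
facet normal 0.796 0.407 0.447
outer loop
vertex 1.064 -2.759 -0.138
vertex 1.806 -1.921 -2.223
vertex 0.877 -1.298 -1.136
endloop
endfacet
facet normal 0.105 -0.821 0.561
outer loop
vertex 1.994 -3.383 -1.225
vertex 1.064 -2.759 -0.138
vertex 0.783 -4.002 -1.904
endloop
endfacet
facet normal 0.796 0.408 0.447
outer loop
vertex 1.994 -3.383 -1.225
vertex 1.806 -1.921 -2.223
vertex 1.064 -2.759 -0.138
endloop
endfacet
facet normal -0.105 0.821 -0.561
outer loop
vertex 0.877 -1.298 -1.136
vertex 1.806 -1.921 -2.223
vertex -0.334 -1.917 -1.815
endloop
endfacet
facet normal -0.796 -0.407 -0.447
outer loop
vertex 0.596 -2.541 -2.902
vertex 0.783 -4.002 -1.904
vertex -0.334 -1.917 -1.815
endloop
endfacet
facet normal -0.106 0.821 -0.561
outer loop
vertex -0.334 -1.917 -1.815
vertex 1.806 -1.921 -2.223
vertex 0.596 -2.541 -2.902
endloop
endfacet
facet normal 0.595 -0.400 -0.697
outer loop
vertex 0.596 -2.541 -2.902
vertex 1.994 -3.383 -1.225
vertex 0.783 -4.002 -1.904
endloop
endfacet
facet normal 0.596 -0.399 -0.697
outer loop
vertex 1.806 -1.921 -2.223
vertex 1.994 -3.383 -1.225
vertex 0.596 -2.541 -2.902
endloop
endfacet
facet normal -0.565 -0.590 0.577
outer loop
vertex -2.326 -0.72 2.609
vertex -3.637 0.323 2.392
vertex -2.856 -1.704 1.084
endloop
endfacet
facet normal 0.776 -0.617 0.129
outer loop
vertex -1.783 -0.583 -0.012
vertex -2.326 -0.72 2.609
vertex -2.856 -1.704 1.084
endloop
endfacet
facet normal -0.565 -0.590 0.577
outer loop
vertex -2.856 -1.704 1.084
vertex -3.637 0.323 2.392
vertex -4.167 -0.66 0.867
endloop
endfacet
facet normal -0.281 -0.520 -0.807
outer loop
vertex -4.167 -0.66 0.867
vertex -1.783 -0.583 -0.012
vertex -2.856 -1.704 1.084
endloop
endfacet
facet normal 0.280 0.520 0.807
outer loop
vertex -2.326 -0.72 2.609
vertex -2.564 1.444 1.296
vertex -3.637 0.323 2.392
endloop
endfacet
facet normal 0.776 -0.618 0.128
outer loop
vertex -1.253 0.4 1.513
vertex -2.326 -0.72 2.609
vertex -1.783 -0.583 -0.012
endloop
endfacet
facet normal 0.281 0.520 0.807
outer loop
vertex -1.253 0.4 1.513
vertex -2.564 1.444 1.296
vertex -2.326 -0.72 2.609
endloop
endfacet
facet normal -0.776 0.617 -0.128
outer loop
vertex -3.637 0.323 2.392
vertex -2.564 1.444 1.296
vertex -4.167 -0.66 0.867
endloop
endfacet
facet normal -0.281 -0.520 -0.806
outer loop
vertex -3.094 0.46 -0.229
vertex -1.783 -0.583 -0.012
vertex -4.167 -0.66 0.867
endloop
endfacet
facet normal -0.776 0.617 -0.129
outer loop
vertex -4.167 -0.66 0.867
vertex -2.564 1.444 1.296
vertex -3.094 0.46 -0.229
endloop
endfacet
facet normal 0.565 0.590 -0.577
outer loop
vertex -3.094 0.46 -0.229
vertex -1.253 0.4 1.513
vertex -1.783 -0.583 -0.012
endloop
endfacet
facet normal 0.565 0.590 -0.577
outer loop
vertex -2.564 1.444 1.296
vertex -1.253 0.4 1.513
vertex -3.094 0.46 -0.229
endloop
endfacet

endsolid


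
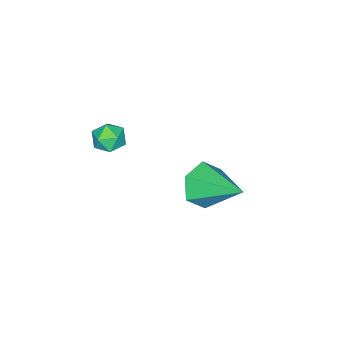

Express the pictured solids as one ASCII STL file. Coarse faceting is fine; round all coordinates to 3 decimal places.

solid 
facet normal -0.803 0.584 -0.121
outer loop
vertex 2.927 0.163 0.847
vertex 2.544 -0.389 0.722
vertex 2.615 -0.159 1.362
endloop
endfacet
facet normal -0.343 0.876 0.340
outer loop
vertex 2.927 0.163 0.847
vertex 2.615 -0.159 1.362
vertex 3.256 0.063 1.437
endloop
endfacet
facet normal 0.281 0.960 0.006
outer loop
vertex 2.927 0.163 0.847
vertex 3.256 0.063 1.437
vertex 3.583 -0.029 0.844
endloop
endfacet
facet normal 0.208 0.720 -0.663
outer loop
vertex 2.927 0.163 0.847
vertex 3.583 -0.029 0.844
vertex 3.143 -0.309 0.402
endloop
endfacet
facet normal -0.461 0.488 -0.741
outer loop
vertex 2.927 0.163 0.847
vertex 3.143 -0.309 0.402
vertex 2.544 -0.389 0.722
endloop
endfacet
facet normal -0.246 0.415 0.876
outer loop
vertex 3.256 0.063 1.437
vertex 2.615 -0.159 1.362
vertex 3.077 -0.551 1.678
endloop
endfacet
facet normal -0.990 -0.057 0.130
outer loop
vertex 2.615 -0.159 1.362
vertex 2.544 -0.389 0.722
vertex 2.637 -0.831 1.236
endloop
endfacet
facet normal -0.438 -0.215 -0.873
outer loop
vertex 2.544 -0.389 0.722
vertex 3.143 -0.309 0.402
vertex 2.964 -0.923 0.643
endloop
endfacet
facet normal 0.647 0.161 -0.746
outer loop
vertex 3.143 -0.309 0.402
vertex 3.583 -0.029 0.844
vertex 3.605 -0.701 0.718
endloop
endfacet
facet normal 0.764 0.551 0.336
outer loop
vertex 3.583 -0.029 0.844
vertex 3.256 0.063 1.437
vertex 3.676 -0.471 1.358
endloop
endfacet
facet normal -0.208 -0.720 0.663
outer loop
vertex 3.293 -1.023 1.233
vertex 3.077 -0.551 1.678
vertex 2.637 -0.831 1.236
endloop
endfacet
facet normal -0.281 -0.960 -0.006
outer loop
vertex 3.293 -1.023 1.233
vertex 2.637 -0.831 1.236
vertex 2.964 -0.923 0.643
endloop
endfacet
facet normal 0.343 -0.876 -0.340
outer loop
vertex 3.293 -1.023 1.233
vertex 2.964 -0.923 0.643
vertex 3.605 -0.701 0.718
endloop
endfacet
facet normal 0.803 -0.584 0.121
outer loop
vertex 3.293 -1.023 1.233
vertex 3.605 -0.701 0.718
vertex 3.676 -0.471 1.358
endloop
endfacet
facet normal 0.461 -0.488 0.741
outer loop
vertex 3.293 -1.023 1.233
vertex 3.676 -0.471 1.358
vertex 3.077 -0.551 1.678
endloop
endfacet
facet normal -0.647 -0.161 0.746
outer loop
vertex 2.637 -0.831 1.236
vertex 3.077 -0.551 1.678
vertex 2.615 -0.159 1.362
endloop
endfacet
facet normal -0.764 -0.551 -0.336
outer loop
vertex 2.964 -0.923 0.643
vertex 2.637 -0.831 1.236
vertex 2.544 -0.389 0.722
endloop
endfacet
facet normal 0.246 -0.415 -0.876
outer loop
vertex 3.605 -0.701 0.718
vertex 2.964 -0.923 0.643
vertex 3.143 -0.309 0.402
endloop
endfacet
facet normal 0.990 0.057 -0.130
outer loop
vertex 3.676 -0.471 1.358
vertex 3.605 -0.701 0.718
vertex 3.583 -0.029 0.844
endloop
endfacet
facet normal 0.438 0.215 0.873
outer loop
vertex 3.077 -0.551 1.678
vertex 3.676 -0.471 1.358
vertex 3.256 0.063 1.437
endloop
endfacet
facet normal -0.130 -0.886 -0.446
outer loop
vertex 0.46 0.941 -2.705
vertex -0.108 1.387 -3.425
vertex 0.9 1.302 -3.551
endloop
endfacet
facet normal 0.874 0.062 0.481
outer loop
vertex 0.46 0.941 -2.705
vertex 0.9 1.302 -3.551
vertex 0.168 3.273 -2.475
endloop
endfacet
facet normal -0.130 -0.885 -0.447
outer loop
vertex 0.9 1.302 -3.551
vertex -0.108 1.387 -3.425
vertex 0.333 1.749 -4.271
endloop
endfacet
facet normal 0.808 0.484 -0.336
outer loop
vertex 0.9 1.302 -3.551
vertex 0.333 1.749 -4.271
vertex 0.168 3.273 -2.475
endloop
endfacet
facet normal -0.129 -0.885 -0.446
outer loop
vertex 0.333 1.749 -4.271
vertex -0.108 1.387 -3.425
vertex -0.676 1.833 -4.145
endloop
endfacet
facet normal -0.017 0.762 -0.648
outer loop
vertex 0.333 1.749 -4.271
vertex -0.676 1.833 -4.145
vertex 0.168 3.273 -2.475
endloop
endfacet
facet normal -0.130 -0.886 -0.446
outer loop
vertex -0.676 1.833 -4.145
vertex -0.108 1.387 -3.425
vertex -1.117 1.472 -3.3
endloop
endfacet
facet normal -0.774 0.617 -0.141
outer loop
vertex -0.676 1.833 -4.145
vertex -1.117 1.472 -3.3
vertex 0.168 3.273 -2.475
endloop
endfacet
facet normal -0.130 -0.885 -0.447
outer loop
vertex -1.117 1.472 -3.3
vertex -0.108 1.387 -3.425
vertex -0.549 1.025 -2.579
endloop
endfacet
facet normal -0.708 0.195 0.679
outer loop
vertex -1.117 1.472 -3.3
vertex -0.549 1.025 -2.579
vertex 0.168 3.273 -2.475
endloop
endfacet
facet normal -0.129 -0.885 -0.446
outer loop
vertex -0.549 1.025 -2.579
vertex -0.108 1.387 -3.425
vertex 0.46 0.941 -2.705
endloop
endfacet
facet normal 0.117 -0.083 0.990
outer loop
vertex -0.549 1.025 -2.579
vertex 0.46 0.941 -2.705
vertex 0.168 3.273 -2.475
endloop
endfacet

endsolid


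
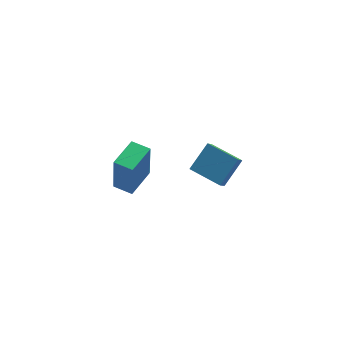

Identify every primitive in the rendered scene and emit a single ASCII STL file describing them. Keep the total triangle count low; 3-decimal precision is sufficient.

solid 
facet normal -0.558 0.827 0.063
outer loop
vertex -0.013 3.745 -0.66
vertex 1.364 4.666 -0.554
vertex 0.026 3.937 -2.841
endloop
endfacet
facet normal -0.829 -0.556 -0.064
outer loop
vertex 0.596 3.094 -2.906
vertex -0.013 3.745 -0.66
vertex 0.026 3.937 -2.841
endloop
endfacet
facet normal -0.559 0.827 0.063
outer loop
vertex 0.026 3.937 -2.841
vertex 1.364 4.666 -0.554
vertex 1.403 4.859 -2.736
endloop
endfacet
facet normal 0.017 0.088 -0.996
outer loop
vertex 1.403 4.859 -2.736
vertex 0.596 3.094 -2.906
vertex 0.026 3.937 -2.841
endloop
endfacet
facet normal -0.017 -0.089 0.996
outer loop
vertex -0.013 3.745 -0.66
vertex 1.934 3.823 -0.619
vertex 1.364 4.666 -0.554
endloop
endfacet
facet normal -0.829 -0.555 -0.064
outer loop
vertex 0.557 2.901 -0.724
vertex -0.013 3.745 -0.66
vertex 0.596 3.094 -2.906
endloop
endfacet
facet normal -0.017 -0.087 0.996
outer loop
vertex 0.557 2.901 -0.724
vertex 1.934 3.823 -0.619
vertex -0.013 3.745 -0.66
endloop
endfacet
facet normal 0.829 0.556 0.064
outer loop
vertex 1.364 4.666 -0.554
vertex 1.934 3.823 -0.619
vertex 1.403 4.859 -2.736
endloop
endfacet
facet normal 0.018 0.088 -0.996
outer loop
vertex 1.973 4.015 -2.8
vertex 0.596 3.094 -2.906
vertex 1.403 4.859 -2.736
endloop
endfacet
facet normal 0.829 0.555 0.064
outer loop
vertex 1.403 4.859 -2.736
vertex 1.934 3.823 -0.619
vertex 1.973 4.015 -2.8
endloop
endfacet
facet normal 0.558 -0.827 -0.063
outer loop
vertex 1.973 4.015 -2.8
vertex 0.557 2.901 -0.724
vertex 0.596 3.094 -2.906
endloop
endfacet
facet normal 0.559 -0.827 -0.063
outer loop
vertex 1.934 3.823 -0.619
vertex 0.557 2.901 -0.724
vertex 1.973 4.015 -2.8
endloop
endfacet
facet normal -0.522 0.821 0.231
outer loop
vertex 1.247 -1.481 3.383
vertex 2.359 -1.038 4.32
vertex 1.817 -0.844 2.405
endloop
endfacet
facet normal -0.732 -0.291 -0.616
outer loop
vertex 2.641 -2.142 2.04
vertex 1.247 -1.481 3.383
vertex 1.817 -0.844 2.405
endloop
endfacet
facet normal -0.522 0.821 0.231
outer loop
vertex 1.817 -0.844 2.405
vertex 2.359 -1.038 4.32
vertex 2.929 -0.401 3.341
endloop
endfacet
facet normal 0.439 0.490 -0.753
outer loop
vertex 2.929 -0.401 3.341
vertex 2.641 -2.142 2.04
vertex 1.817 -0.844 2.405
endloop
endfacet
facet normal -0.439 -0.490 0.753
outer loop
vertex 1.247 -1.481 3.383
vertex 3.183 -2.336 3.955
vertex 2.359 -1.038 4.32
endloop
endfacet
facet normal -0.732 -0.292 -0.616
outer loop
vertex 2.071 -2.779 3.019
vertex 1.247 -1.481 3.383
vertex 2.641 -2.142 2.04
endloop
endfacet
facet normal -0.439 -0.490 0.753
outer loop
vertex 2.071 -2.779 3.019
vertex 3.183 -2.336 3.955
vertex 1.247 -1.481 3.383
endloop
endfacet
facet normal 0.732 0.291 0.616
outer loop
vertex 2.359 -1.038 4.32
vertex 3.183 -2.336 3.955
vertex 2.929 -0.401 3.341
endloop
endfacet
facet normal 0.439 0.490 -0.753
outer loop
vertex 3.753 -1.699 2.977
vertex 2.641 -2.142 2.04
vertex 2.929 -0.401 3.341
endloop
endfacet
facet normal 0.732 0.292 0.616
outer loop
vertex 2.929 -0.401 3.341
vertex 3.183 -2.336 3.955
vertex 3.753 -1.699 2.977
endloop
endfacet
facet normal 0.522 -0.821 -0.231
outer loop
vertex 3.753 -1.699 2.977
vertex 2.071 -2.779 3.019
vertex 2.641 -2.142 2.04
endloop
endfacet
facet normal 0.522 -0.821 -0.231
outer loop
vertex 3.183 -2.336 3.955
vertex 2.071 -2.779 3.019
vertex 3.753 -1.699 2.977
endloop
endfacet

endsolid


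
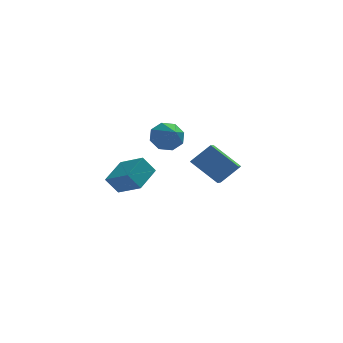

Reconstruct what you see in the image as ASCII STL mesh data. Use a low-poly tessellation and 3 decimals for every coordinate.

solid 
facet normal -0.713 -0.136 -0.687
outer loop
vertex 1.313 0.899 -3.335
vertex -0.072 1.74 -2.064
vertex 1.659 2.488 -4.009
endloop
endfacet
facet normal 0.673 -0.408 -0.617
outer loop
vertex 2.772 2.7 -2.936
vertex 1.313 0.899 -3.335
vertex 1.659 2.488 -4.009
endloop
endfacet
facet normal -0.714 -0.136 -0.687
outer loop
vertex 1.659 2.488 -4.009
vertex -0.072 1.74 -2.064
vertex 0.274 3.329 -2.737
endloop
endfacet
facet normal 0.197 0.903 -0.383
outer loop
vertex 0.274 3.329 -2.737
vertex 2.772 2.7 -2.936
vertex 1.659 2.488 -4.009
endloop
endfacet
facet normal -0.197 -0.903 0.383
outer loop
vertex 1.313 0.899 -3.335
vertex 1.041 1.952 -0.991
vertex -0.072 1.74 -2.064
endloop
endfacet
facet normal 0.672 -0.408 -0.618
outer loop
vertex 2.426 1.111 -2.263
vertex 1.313 0.899 -3.335
vertex 2.772 2.7 -2.936
endloop
endfacet
facet normal -0.197 -0.903 0.383
outer loop
vertex 2.426 1.111 -2.263
vertex 1.041 1.952 -0.991
vertex 1.313 0.899 -3.335
endloop
endfacet
facet normal -0.673 0.408 0.617
outer loop
vertex -0.072 1.74 -2.064
vertex 1.041 1.952 -0.991
vertex 0.274 3.329 -2.737
endloop
endfacet
facet normal 0.197 0.903 -0.383
outer loop
vertex 1.387 3.541 -1.665
vertex 2.772 2.7 -2.936
vertex 0.274 3.329 -2.737
endloop
endfacet
facet normal -0.672 0.408 0.617
outer loop
vertex 0.274 3.329 -2.737
vertex 1.041 1.952 -0.991
vertex 1.387 3.541 -1.665
endloop
endfacet
facet normal 0.713 0.136 0.687
outer loop
vertex 1.387 3.541 -1.665
vertex 2.426 1.111 -2.263
vertex 2.772 2.7 -2.936
endloop
endfacet
facet normal 0.714 0.136 0.687
outer loop
vertex 1.041 1.952 -0.991
vertex 2.426 1.111 -2.263
vertex 1.387 3.541 -1.665
endloop
endfacet
facet normal -0.172 0.852 -0.495
outer loop
vertex -0.581 0.254 -0.093
vertex -1.403 0.369 0.39
vertex -0.491 0.634 0.529
endloop
endfacet
facet normal 0.958 -0.284 0.035
outer loop
vertex -0.581 0.254 -0.093
vertex -0.491 0.634 0.529
vertex -1.077 -1.249 1.33
endloop
endfacet
facet normal -0.172 0.852 -0.495
outer loop
vertex -0.491 0.634 0.529
vertex -1.403 0.369 0.39
vertex -0.935 0.859 1.07
endloop
endfacet
facet normal 0.778 0.025 0.628
outer loop
vertex -0.491 0.634 0.529
vertex -0.935 0.859 1.07
vertex -1.077 -1.249 1.33
endloop
endfacet
facet normal -0.172 0.851 -0.496
outer loop
vertex -0.935 0.859 1.07
vertex -1.403 0.369 0.39
vertex -1.653 0.797 1.212
endloop
endfacet
facet normal 0.184 0.108 0.977
outer loop
vertex -0.935 0.859 1.07
vertex -1.653 0.797 1.212
vertex -1.077 -1.249 1.33
endloop
endfacet
facet normal -0.172 0.851 -0.496
outer loop
vertex -1.653 0.797 1.212
vertex -1.403 0.369 0.39
vertex -2.225 0.484 0.873
endloop
endfacet
facet normal -0.474 -0.083 0.877
outer loop
vertex -1.653 0.797 1.212
vertex -2.225 0.484 0.873
vertex -1.077 -1.249 1.33
endloop
endfacet
facet normal -0.172 0.852 -0.495
outer loop
vertex -2.225 0.484 0.873
vertex -1.403 0.369 0.39
vertex -2.315 0.104 0.25
endloop
endfacet
facet normal -0.813 -0.437 0.384
outer loop
vertex -2.225 0.484 0.873
vertex -2.315 0.104 0.25
vertex -1.077 -1.249 1.33
endloop
endfacet
facet normal -0.172 0.852 -0.495
outer loop
vertex -2.315 0.104 0.25
vertex -1.403 0.369 0.39
vertex -1.871 -0.12 -0.29
endloop
endfacet
facet normal -0.632 -0.746 -0.210
outer loop
vertex -2.315 0.104 0.25
vertex -1.871 -0.12 -0.29
vertex -1.077 -1.249 1.33
endloop
endfacet
facet normal -0.172 0.852 -0.494
outer loop
vertex -1.871 -0.12 -0.29
vertex -1.403 0.369 0.39
vertex -1.153 -0.058 -0.433
endloop
endfacet
facet normal -0.040 -0.829 -0.558
outer loop
vertex -1.871 -0.12 -0.29
vertex -1.153 -0.058 -0.433
vertex -1.077 -1.249 1.33
endloop
endfacet
facet normal -0.171 0.852 -0.494
outer loop
vertex -1.153 -0.058 -0.433
vertex -1.403 0.369 0.39
vertex -0.581 0.254 -0.093
endloop
endfacet
facet normal 0.620 -0.638 -0.457
outer loop
vertex -1.153 -0.058 -0.433
vertex -0.581 0.254 -0.093
vertex -1.077 -1.249 1.33
endloop
endfacet
facet normal -0.505 -0.778 -0.373
outer loop
vertex -3.787 -5.088 0.056
vertex -4.836 -4.065 -0.659
vertex -3.143 -5.067 -0.86
endloop
endfacet
facet normal 0.643 -0.628 0.438
outer loop
vertex -2.304 -3.775 -0.241
vertex -3.787 -5.088 0.056
vertex -3.143 -5.067 -0.86
endloop
endfacet
facet normal -0.505 -0.778 -0.373
outer loop
vertex -3.143 -5.067 -0.86
vertex -4.836 -4.065 -0.659
vertex -4.192 -4.044 -1.575
endloop
endfacet
facet normal 0.575 0.018 -0.818
outer loop
vertex -4.192 -4.044 -1.575
vertex -2.304 -3.775 -0.241
vertex -3.143 -5.067 -0.86
endloop
endfacet
facet normal -0.575 -0.018 0.818
outer loop
vertex -3.787 -5.088 0.056
vertex -3.997 -2.773 -0.04
vertex -4.836 -4.065 -0.659
endloop
endfacet
facet normal 0.643 -0.628 0.438
outer loop
vertex -2.948 -3.796 0.675
vertex -3.787 -5.088 0.056
vertex -2.304 -3.775 -0.241
endloop
endfacet
facet normal -0.575 -0.018 0.818
outer loop
vertex -2.948 -3.796 0.675
vertex -3.997 -2.773 -0.04
vertex -3.787 -5.088 0.056
endloop
endfacet
facet normal -0.643 0.628 -0.438
outer loop
vertex -4.836 -4.065 -0.659
vertex -3.997 -2.773 -0.04
vertex -4.192 -4.044 -1.575
endloop
endfacet
facet normal 0.575 0.018 -0.818
outer loop
vertex -3.353 -2.752 -0.956
vertex -2.304 -3.775 -0.241
vertex -4.192 -4.044 -1.575
endloop
endfacet
facet normal -0.643 0.628 -0.438
outer loop
vertex -4.192 -4.044 -1.575
vertex -3.997 -2.773 -0.04
vertex -3.353 -2.752 -0.956
endloop
endfacet
facet normal 0.505 0.778 0.373
outer loop
vertex -3.353 -2.752 -0.956
vertex -2.948 -3.796 0.675
vertex -2.304 -3.775 -0.241
endloop
endfacet
facet normal 0.505 0.778 0.373
outer loop
vertex -3.997 -2.773 -0.04
vertex -2.948 -3.796 0.675
vertex -3.353 -2.752 -0.956
endloop
endfacet

endsolid


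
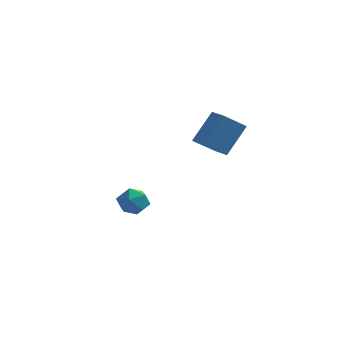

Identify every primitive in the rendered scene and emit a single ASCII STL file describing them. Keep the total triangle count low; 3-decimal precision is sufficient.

solid 
facet normal -0.343 0.562 0.753
outer loop
vertex -3.269 0.021 -1.997
vertex -2.738 -0.493 -1.372
vertex -2.365 0.295 -1.79
endloop
endfacet
facet normal -0.317 0.937 0.146
outer loop
vertex -3.269 0.021 -1.997
vertex -2.365 0.295 -1.79
vertex -2.684 0.329 -2.703
endloop
endfacet
facet normal -0.724 0.602 -0.337
outer loop
vertex -3.269 0.021 -1.997
vertex -2.684 0.329 -2.703
vertex -3.255 -0.438 -2.848
endloop
endfacet
facet normal -0.999 0.020 -0.027
outer loop
vertex -3.269 0.021 -1.997
vertex -3.255 -0.438 -2.848
vertex -3.288 -0.946 -2.026
endloop
endfacet
facet normal -0.764 -0.004 0.645
outer loop
vertex -3.269 0.021 -1.997
vertex -3.288 -0.946 -2.026
vertex -2.738 -0.493 -1.372
endloop
endfacet
facet normal 0.356 0.930 -0.090
outer loop
vertex -2.684 0.329 -2.703
vertex -2.365 0.295 -1.79
vertex -1.792 0.006 -2.514
endloop
endfacet
facet normal 0.316 0.324 0.892
outer loop
vertex -2.365 0.295 -1.79
vertex -2.738 -0.493 -1.372
vertex -1.825 -0.502 -1.692
endloop
endfacet
facet normal -0.366 -0.592 0.718
outer loop
vertex -2.738 -0.493 -1.372
vertex -3.288 -0.946 -2.026
vertex -2.396 -1.269 -1.837
endloop
endfacet
facet normal -0.747 -0.552 -0.371
outer loop
vertex -3.288 -0.946 -2.026
vertex -3.255 -0.438 -2.848
vertex -2.715 -1.235 -2.75
endloop
endfacet
facet normal -0.301 0.389 -0.871
outer loop
vertex -3.255 -0.438 -2.848
vertex -2.684 0.329 -2.703
vertex -2.342 -0.447 -3.168
endloop
endfacet
facet normal 0.999 -0.020 0.027
outer loop
vertex -1.811 -0.961 -2.543
vertex -1.792 0.006 -2.514
vertex -1.825 -0.502 -1.692
endloop
endfacet
facet normal 0.724 -0.602 0.337
outer loop
vertex -1.811 -0.961 -2.543
vertex -1.825 -0.502 -1.692
vertex -2.396 -1.269 -1.837
endloop
endfacet
facet normal 0.317 -0.937 -0.146
outer loop
vertex -1.811 -0.961 -2.543
vertex -2.396 -1.269 -1.837
vertex -2.715 -1.235 -2.75
endloop
endfacet
facet normal 0.343 -0.562 -0.753
outer loop
vertex -1.811 -0.961 -2.543
vertex -2.715 -1.235 -2.75
vertex -2.342 -0.447 -3.168
endloop
endfacet
facet normal 0.764 0.004 -0.645
outer loop
vertex -1.811 -0.961 -2.543
vertex -2.342 -0.447 -3.168
vertex -1.792 0.006 -2.514
endloop
endfacet
facet normal 0.747 0.552 0.371
outer loop
vertex -1.825 -0.502 -1.692
vertex -1.792 0.006 -2.514
vertex -2.365 0.295 -1.79
endloop
endfacet
facet normal 0.301 -0.389 0.871
outer loop
vertex -2.396 -1.269 -1.837
vertex -1.825 -0.502 -1.692
vertex -2.738 -0.493 -1.372
endloop
endfacet
facet normal -0.356 -0.930 0.090
outer loop
vertex -2.715 -1.235 -2.75
vertex -2.396 -1.269 -1.837
vertex -3.288 -0.946 -2.026
endloop
endfacet
facet normal -0.316 -0.324 -0.892
outer loop
vertex -2.342 -0.447 -3.168
vertex -2.715 -1.235 -2.75
vertex -3.255 -0.438 -2.848
endloop
endfacet
facet normal 0.366 0.592 -0.718
outer loop
vertex -1.792 0.006 -2.514
vertex -2.342 -0.447 -3.168
vertex -2.684 0.329 -2.703
endloop
endfacet
facet normal -0.840 0.542 -0.014
outer loop
vertex 1.939 -3.205 3.467
vertex 2.554 -2.21 5.162
vertex 2.691 -2.064 2.524
endloop
endfacet
facet normal -0.298 -0.484 -0.823
outer loop
vertex 3.506 -2.59 2.538
vertex 1.939 -3.205 3.467
vertex 2.691 -2.064 2.524
endloop
endfacet
facet normal -0.840 0.542 -0.014
outer loop
vertex 2.691 -2.064 2.524
vertex 2.554 -2.21 5.162
vertex 3.306 -1.069 4.22
endloop
endfacet
facet normal 0.453 0.687 -0.568
outer loop
vertex 3.306 -1.069 4.22
vertex 3.506 -2.59 2.538
vertex 2.691 -2.064 2.524
endloop
endfacet
facet normal -0.453 -0.687 0.568
outer loop
vertex 1.939 -3.205 3.467
vertex 3.369 -2.736 5.176
vertex 2.554 -2.21 5.162
endloop
endfacet
facet normal -0.299 -0.483 -0.823
outer loop
vertex 2.754 -3.731 3.48
vertex 1.939 -3.205 3.467
vertex 3.506 -2.59 2.538
endloop
endfacet
facet normal -0.453 -0.688 0.568
outer loop
vertex 2.754 -3.731 3.48
vertex 3.369 -2.736 5.176
vertex 1.939 -3.205 3.467
endloop
endfacet
facet normal 0.298 0.483 0.823
outer loop
vertex 2.554 -2.21 5.162
vertex 3.369 -2.736 5.176
vertex 3.306 -1.069 4.22
endloop
endfacet
facet normal 0.453 0.687 -0.568
outer loop
vertex 4.121 -1.595 4.233
vertex 3.506 -2.59 2.538
vertex 3.306 -1.069 4.22
endloop
endfacet
facet normal 0.299 0.483 0.823
outer loop
vertex 3.306 -1.069 4.22
vertex 3.369 -2.736 5.176
vertex 4.121 -1.595 4.233
endloop
endfacet
facet normal 0.840 -0.542 0.014
outer loop
vertex 4.121 -1.595 4.233
vertex 2.754 -3.731 3.48
vertex 3.506 -2.59 2.538
endloop
endfacet
facet normal 0.840 -0.542 0.014
outer loop
vertex 3.369 -2.736 5.176
vertex 2.754 -3.731 3.48
vertex 4.121 -1.595 4.233
endloop
endfacet

endsolid
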